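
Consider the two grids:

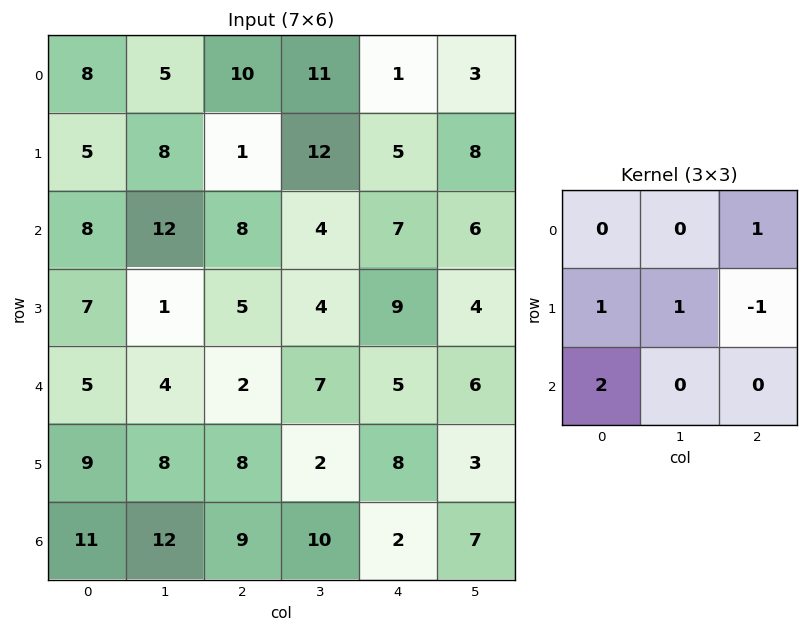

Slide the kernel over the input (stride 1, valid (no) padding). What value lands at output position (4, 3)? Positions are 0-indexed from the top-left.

The receptive field on the input at this output position is [7 5 6 / 2 8 3 / 10 2 7]. Elementwise product with the kernel and sum: 6·1 + 2·1 + 8·1 + 3·-1 + 10·2.

33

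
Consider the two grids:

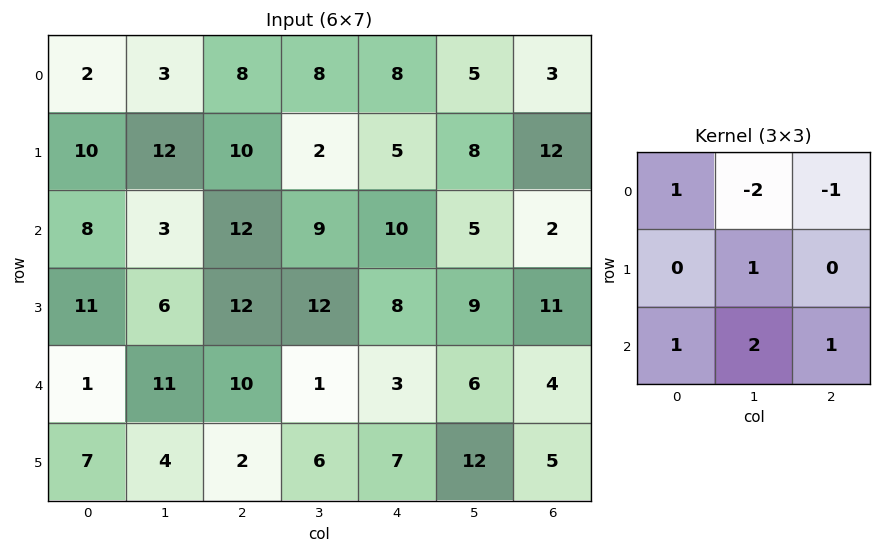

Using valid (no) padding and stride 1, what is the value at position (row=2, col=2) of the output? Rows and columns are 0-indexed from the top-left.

The receptive field on the input at this output position is [12 9 10 / 12 12 8 / 10 1 3]. Elementwise product with the kernel and sum: 12·1 + 9·-2 + 10·-1 + 12·1 + 10·1 + 1·2 + 3·1.

11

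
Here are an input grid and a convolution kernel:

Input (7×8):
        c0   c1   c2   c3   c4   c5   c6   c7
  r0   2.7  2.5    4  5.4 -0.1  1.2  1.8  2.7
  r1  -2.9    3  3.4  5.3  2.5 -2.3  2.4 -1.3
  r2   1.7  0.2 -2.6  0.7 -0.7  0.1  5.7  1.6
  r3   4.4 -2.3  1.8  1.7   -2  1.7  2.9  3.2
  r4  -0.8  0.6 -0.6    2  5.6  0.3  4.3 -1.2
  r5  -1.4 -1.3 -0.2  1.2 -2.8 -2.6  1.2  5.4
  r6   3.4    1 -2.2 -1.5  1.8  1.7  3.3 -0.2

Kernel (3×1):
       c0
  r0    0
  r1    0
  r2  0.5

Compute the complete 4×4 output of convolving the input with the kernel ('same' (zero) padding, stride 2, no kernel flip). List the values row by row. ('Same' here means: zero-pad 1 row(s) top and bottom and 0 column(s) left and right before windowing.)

-1.45 1.7 1.25 1.2
2.2 0.9 -1 1.45
-0.7 -0.1 -1.4 0.6
0 0 0 0

Output[0,0]: The receptive field on the zero-padded input at this output position is [0 / 2.7 / -2.9]. Elementwise product with the kernel and sum: -2.9·0.5.
Output[0,1]: The receptive field on the zero-padded input at this output position is [0 / 4 / 3.4]. Elementwise product with the kernel and sum: 3.4·0.5.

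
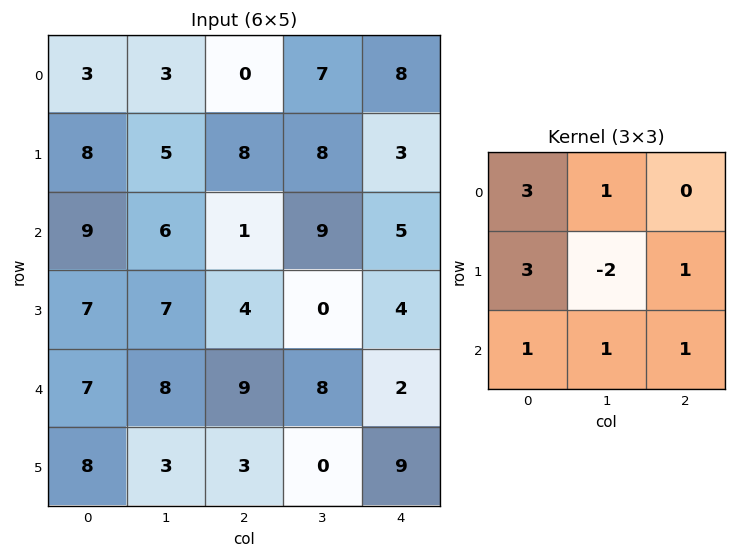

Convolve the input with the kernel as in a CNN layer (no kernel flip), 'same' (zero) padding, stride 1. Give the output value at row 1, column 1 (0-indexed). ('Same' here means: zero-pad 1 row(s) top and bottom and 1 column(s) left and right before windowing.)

50

The receptive field on the zero-padded input at this output position is [3 3 0 / 8 5 8 / 9 6 1]. Elementwise product with the kernel and sum: 3·3 + 3·1 + 8·3 + 5·-2 + 8·1 + 9·1 + 6·1 + 1·1.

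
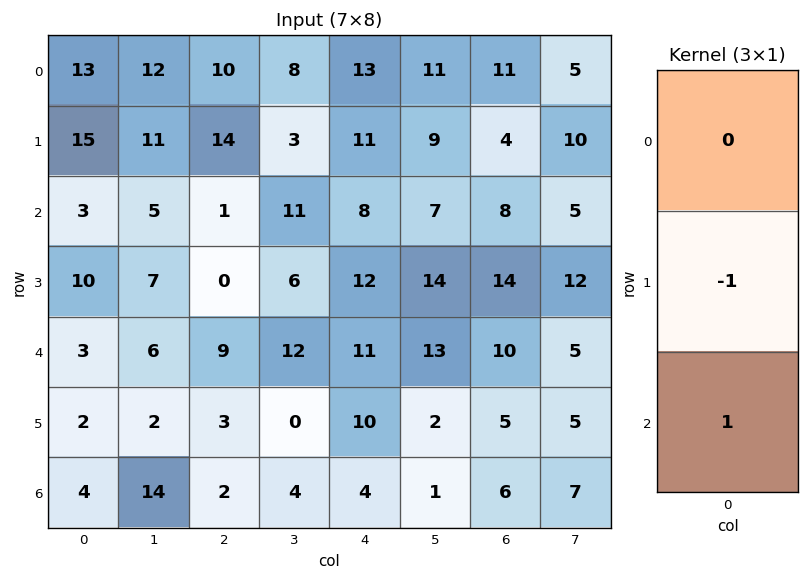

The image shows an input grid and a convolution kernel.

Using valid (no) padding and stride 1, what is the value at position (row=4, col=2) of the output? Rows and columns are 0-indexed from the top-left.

-1

The receptive field on the input at this output position is [9 / 3 / 2]. Elementwise product with the kernel and sum: 3·-1 + 2·1.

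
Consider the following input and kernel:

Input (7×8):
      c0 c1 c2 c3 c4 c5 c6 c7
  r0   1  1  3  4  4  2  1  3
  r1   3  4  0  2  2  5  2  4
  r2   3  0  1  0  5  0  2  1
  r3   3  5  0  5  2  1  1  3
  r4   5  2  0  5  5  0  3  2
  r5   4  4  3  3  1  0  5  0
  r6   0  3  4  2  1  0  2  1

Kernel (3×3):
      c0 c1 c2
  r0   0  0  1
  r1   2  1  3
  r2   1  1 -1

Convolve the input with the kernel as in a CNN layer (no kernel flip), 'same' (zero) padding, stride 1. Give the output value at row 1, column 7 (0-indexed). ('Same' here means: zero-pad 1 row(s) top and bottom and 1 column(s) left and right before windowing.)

11

The receptive field on the zero-padded input at this output position is [1 3 0 / 2 4 0 / 2 1 0]. Elementwise product with the kernel and sum: 0·1 + 2·2 + 4·1 + 0·3 + 2·1 + 1·1 + 0·-1.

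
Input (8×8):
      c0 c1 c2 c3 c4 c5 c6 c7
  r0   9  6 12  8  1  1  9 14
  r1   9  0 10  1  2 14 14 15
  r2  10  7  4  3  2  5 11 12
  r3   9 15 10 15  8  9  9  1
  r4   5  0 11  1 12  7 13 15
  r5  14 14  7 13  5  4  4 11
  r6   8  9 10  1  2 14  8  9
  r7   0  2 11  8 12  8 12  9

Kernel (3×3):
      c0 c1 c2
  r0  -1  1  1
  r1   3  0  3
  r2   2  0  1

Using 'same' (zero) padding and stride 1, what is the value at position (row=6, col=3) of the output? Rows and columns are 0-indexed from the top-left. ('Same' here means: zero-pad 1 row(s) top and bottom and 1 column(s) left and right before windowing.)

The receptive field on the zero-padded input at this output position is [7 13 5 / 10 1 2 / 11 8 12]. Elementwise product with the kernel and sum: 7·-1 + 13·1 + 5·1 + 10·3 + 2·3 + 11·2 + 12·1.

81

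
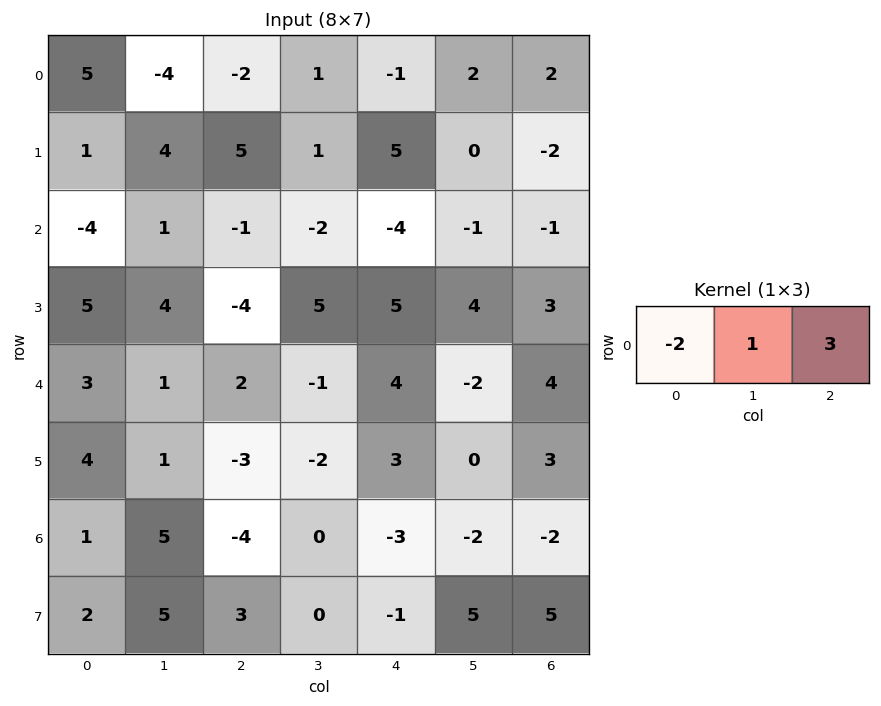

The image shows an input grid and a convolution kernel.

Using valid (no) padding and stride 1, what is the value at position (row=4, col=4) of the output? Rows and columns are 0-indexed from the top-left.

The receptive field on the input at this output position is [4 -2 4]. Elementwise product with the kernel and sum: 4·-2 + -2·1 + 4·3.

2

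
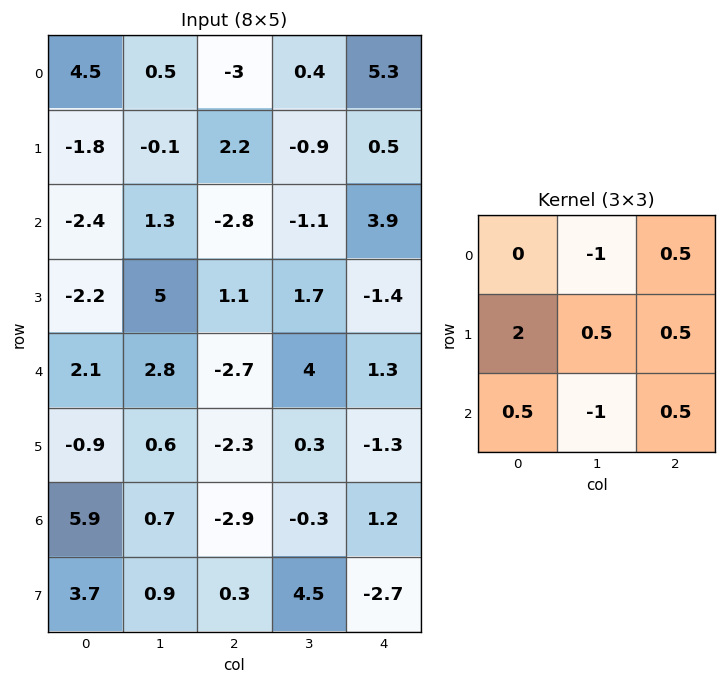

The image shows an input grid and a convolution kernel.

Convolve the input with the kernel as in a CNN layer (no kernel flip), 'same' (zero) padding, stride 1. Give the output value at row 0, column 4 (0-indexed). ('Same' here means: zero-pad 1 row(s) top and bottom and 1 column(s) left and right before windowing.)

2.5

The receptive field on the zero-padded input at this output position is [0 0 0 / 0.4 5.3 0 / -0.9 0.5 0]. Elementwise product with the kernel and sum: 0·-1 + 0·0.5 + 0.4·2 + 5.3·0.5 + 0·0.5 + -0.9·0.5 + 0.5·-1 + 0·0.5.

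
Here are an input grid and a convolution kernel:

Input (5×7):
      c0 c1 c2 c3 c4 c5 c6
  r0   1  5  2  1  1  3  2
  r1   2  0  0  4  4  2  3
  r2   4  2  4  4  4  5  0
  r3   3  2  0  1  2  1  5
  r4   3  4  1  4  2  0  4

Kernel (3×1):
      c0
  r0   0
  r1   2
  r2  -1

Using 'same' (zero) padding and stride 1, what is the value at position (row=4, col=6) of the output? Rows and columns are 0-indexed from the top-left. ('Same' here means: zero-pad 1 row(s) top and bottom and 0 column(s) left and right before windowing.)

8

The receptive field on the zero-padded input at this output position is [5 / 4 / 0]. Elementwise product with the kernel and sum: 4·2 + 0·-1.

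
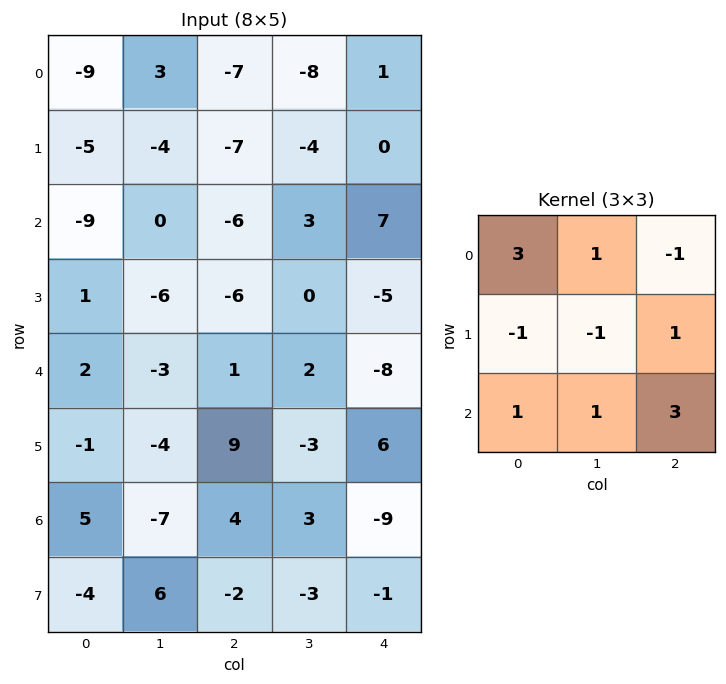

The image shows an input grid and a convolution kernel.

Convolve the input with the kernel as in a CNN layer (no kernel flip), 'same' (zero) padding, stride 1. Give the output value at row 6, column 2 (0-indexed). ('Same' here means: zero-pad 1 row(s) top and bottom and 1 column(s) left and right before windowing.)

1

The receptive field on the zero-padded input at this output position is [-4 9 -3 / -7 4 3 / 6 -2 -3]. Elementwise product with the kernel and sum: -4·3 + 9·1 + -3·-1 + -7·-1 + 4·-1 + 3·1 + 6·1 + -2·1 + -3·3.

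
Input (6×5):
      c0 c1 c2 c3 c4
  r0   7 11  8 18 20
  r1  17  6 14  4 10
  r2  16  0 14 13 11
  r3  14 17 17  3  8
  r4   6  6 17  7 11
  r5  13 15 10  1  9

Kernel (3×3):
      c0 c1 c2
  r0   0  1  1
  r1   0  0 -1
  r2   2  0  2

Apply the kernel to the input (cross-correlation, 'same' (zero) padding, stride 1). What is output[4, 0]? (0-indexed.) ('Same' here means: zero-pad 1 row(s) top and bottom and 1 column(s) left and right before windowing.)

55

The receptive field on the zero-padded input at this output position is [0 14 17 / 0 6 6 / 0 13 15]. Elementwise product with the kernel and sum: 14·1 + 17·1 + 6·-1 + 0·2 + 15·2.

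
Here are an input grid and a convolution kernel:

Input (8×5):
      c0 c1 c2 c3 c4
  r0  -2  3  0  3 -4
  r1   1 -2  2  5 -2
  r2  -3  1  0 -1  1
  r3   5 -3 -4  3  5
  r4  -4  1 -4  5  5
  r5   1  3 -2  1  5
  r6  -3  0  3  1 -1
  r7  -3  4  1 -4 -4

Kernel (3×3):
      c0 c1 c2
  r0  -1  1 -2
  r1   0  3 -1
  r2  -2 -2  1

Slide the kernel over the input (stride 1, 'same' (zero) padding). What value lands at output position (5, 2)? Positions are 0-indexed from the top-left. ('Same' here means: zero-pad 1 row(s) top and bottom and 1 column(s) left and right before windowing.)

-27

The receptive field on the zero-padded input at this output position is [1 -4 5 / 3 -2 1 / 0 3 1]. Elementwise product with the kernel and sum: 1·-1 + -4·1 + 5·-2 + -2·3 + 1·-1 + 0·-2 + 3·-2 + 1·1.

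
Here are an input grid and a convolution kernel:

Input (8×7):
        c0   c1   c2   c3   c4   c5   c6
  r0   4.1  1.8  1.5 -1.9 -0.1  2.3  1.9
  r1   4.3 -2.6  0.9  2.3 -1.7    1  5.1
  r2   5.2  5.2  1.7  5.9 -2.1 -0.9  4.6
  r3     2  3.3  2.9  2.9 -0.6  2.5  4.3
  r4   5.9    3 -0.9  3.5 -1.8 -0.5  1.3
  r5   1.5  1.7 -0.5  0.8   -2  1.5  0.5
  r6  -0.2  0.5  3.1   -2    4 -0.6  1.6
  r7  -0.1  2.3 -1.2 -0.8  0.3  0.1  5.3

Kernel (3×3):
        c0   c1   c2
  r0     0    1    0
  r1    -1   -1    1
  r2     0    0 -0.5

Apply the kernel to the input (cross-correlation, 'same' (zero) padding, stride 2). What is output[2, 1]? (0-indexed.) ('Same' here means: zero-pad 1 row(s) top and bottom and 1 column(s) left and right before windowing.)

3.9

The receptive field on the zero-padded input at this output position is [3.3 2.9 2.9 / 3 -0.9 3.5 / 1.7 -0.5 0.8]. Elementwise product with the kernel and sum: 2.9·1 + 3·-1 + -0.9·-1 + 3.5·1 + 0.8·-0.5.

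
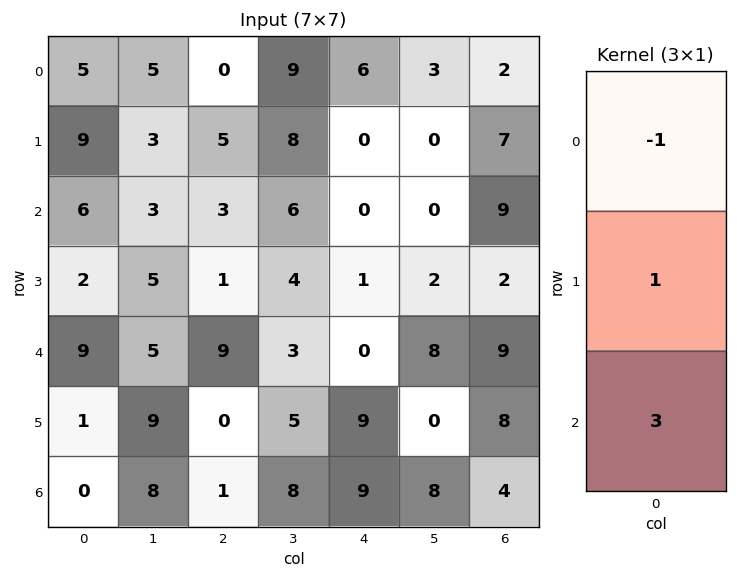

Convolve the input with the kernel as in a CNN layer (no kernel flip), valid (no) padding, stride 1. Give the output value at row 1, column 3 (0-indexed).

The receptive field on the input at this output position is [8 / 6 / 4]. Elementwise product with the kernel and sum: 8·-1 + 6·1 + 4·3.

10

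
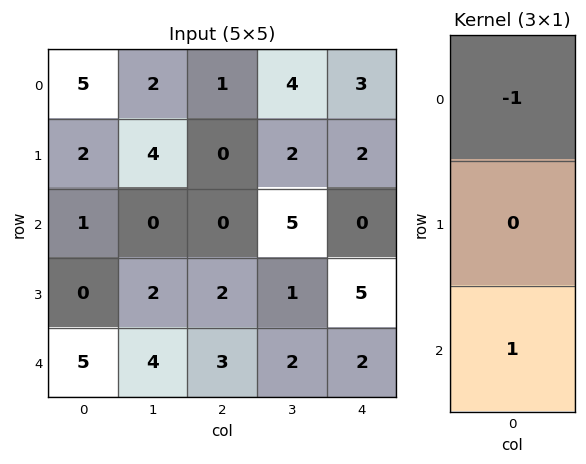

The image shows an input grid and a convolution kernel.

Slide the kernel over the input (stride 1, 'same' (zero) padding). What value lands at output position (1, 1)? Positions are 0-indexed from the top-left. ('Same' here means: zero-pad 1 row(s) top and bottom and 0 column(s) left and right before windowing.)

-2

The receptive field on the zero-padded input at this output position is [2 / 4 / 0]. Elementwise product with the kernel and sum: 2·-1 + 0·1.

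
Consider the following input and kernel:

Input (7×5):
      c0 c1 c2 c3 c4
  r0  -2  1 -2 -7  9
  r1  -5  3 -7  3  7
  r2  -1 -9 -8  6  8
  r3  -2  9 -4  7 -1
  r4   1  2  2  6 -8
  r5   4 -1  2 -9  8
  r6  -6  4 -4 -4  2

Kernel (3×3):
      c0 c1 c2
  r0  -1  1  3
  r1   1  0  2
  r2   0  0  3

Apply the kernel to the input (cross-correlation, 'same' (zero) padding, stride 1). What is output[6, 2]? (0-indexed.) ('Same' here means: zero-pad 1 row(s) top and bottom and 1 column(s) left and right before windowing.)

The receptive field on the zero-padded input at this output position is [-1 2 -9 / 4 -4 -4 / 0 0 0]. Elementwise product with the kernel and sum: -1·-1 + 2·1 + -9·3 + 4·1 + -4·2 + 0·3.

-28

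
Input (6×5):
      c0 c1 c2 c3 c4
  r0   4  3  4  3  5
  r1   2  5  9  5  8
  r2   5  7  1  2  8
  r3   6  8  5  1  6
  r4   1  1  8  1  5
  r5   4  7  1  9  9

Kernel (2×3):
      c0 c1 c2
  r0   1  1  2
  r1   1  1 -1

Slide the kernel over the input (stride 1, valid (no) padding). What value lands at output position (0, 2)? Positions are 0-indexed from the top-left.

23

The receptive field on the input at this output position is [4 3 5 / 9 5 8]. Elementwise product with the kernel and sum: 4·1 + 3·1 + 5·2 + 9·1 + 5·1 + 8·-1.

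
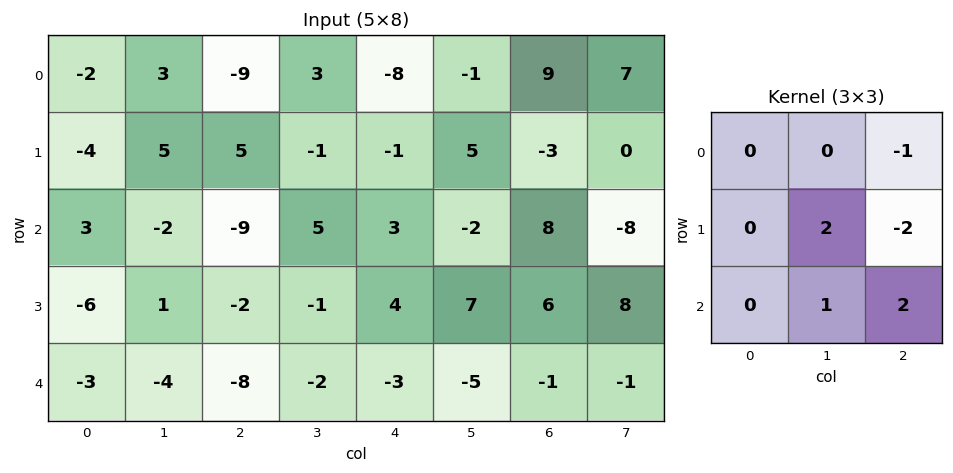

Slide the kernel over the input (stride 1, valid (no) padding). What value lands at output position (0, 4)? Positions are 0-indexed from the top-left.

21

The receptive field on the input at this output position is [-8 -1 9 / -1 5 -3 / 3 -2 8]. Elementwise product with the kernel and sum: 9·-1 + 5·2 + -3·-2 + -2·1 + 8·2.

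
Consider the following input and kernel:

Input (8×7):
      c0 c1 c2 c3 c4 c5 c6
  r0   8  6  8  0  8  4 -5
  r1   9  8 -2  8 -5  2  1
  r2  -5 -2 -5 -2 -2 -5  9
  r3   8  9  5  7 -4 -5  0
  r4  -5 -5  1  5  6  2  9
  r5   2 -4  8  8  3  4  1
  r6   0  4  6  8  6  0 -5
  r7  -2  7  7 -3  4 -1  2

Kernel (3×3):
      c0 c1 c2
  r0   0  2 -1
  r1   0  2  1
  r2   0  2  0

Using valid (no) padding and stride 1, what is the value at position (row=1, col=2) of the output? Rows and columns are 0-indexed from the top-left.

The receptive field on the input at this output position is [-2 8 -5 / -5 -2 -2 / 5 7 -4]. Elementwise product with the kernel and sum: 8·2 + -5·-1 + -2·2 + -2·1 + 7·2.

29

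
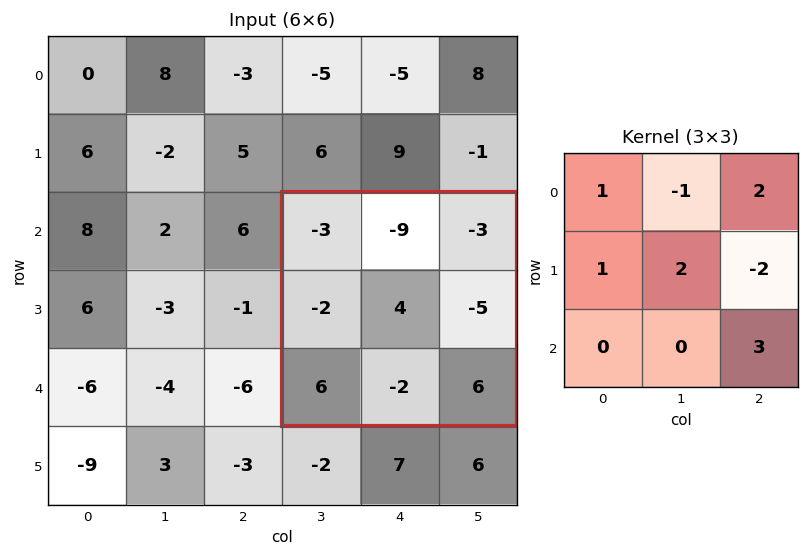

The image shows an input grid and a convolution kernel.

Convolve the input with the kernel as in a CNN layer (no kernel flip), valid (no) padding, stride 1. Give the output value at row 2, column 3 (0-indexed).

34

The receptive field on the input at this output position is [-3 -9 -3 / -2 4 -5 / 6 -2 6]. Elementwise product with the kernel and sum: -3·1 + -9·-1 + -3·2 + -2·1 + 4·2 + -5·-2 + 6·3.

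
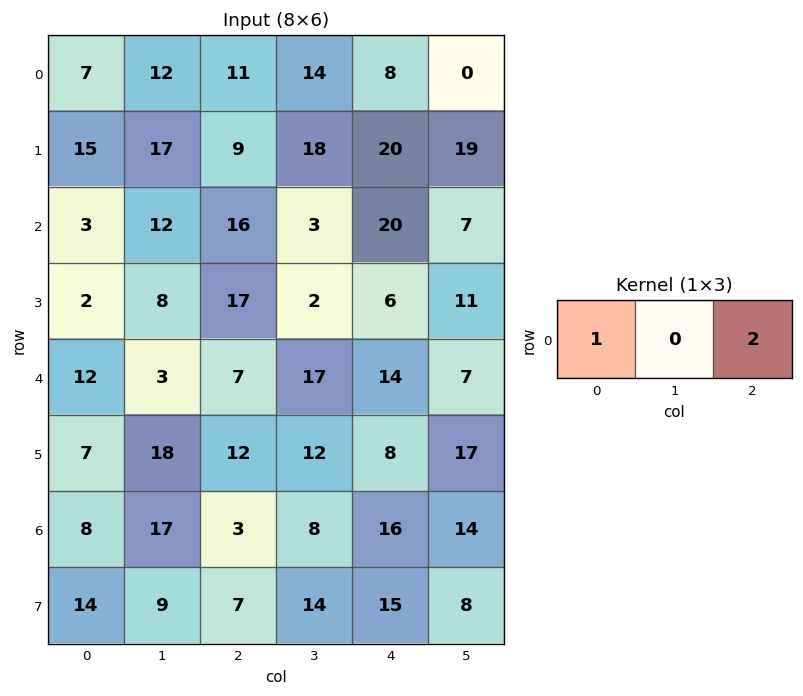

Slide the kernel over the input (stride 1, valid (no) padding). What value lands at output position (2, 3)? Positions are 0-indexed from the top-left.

The receptive field on the input at this output position is [3 20 7]. Elementwise product with the kernel and sum: 3·1 + 7·2.

17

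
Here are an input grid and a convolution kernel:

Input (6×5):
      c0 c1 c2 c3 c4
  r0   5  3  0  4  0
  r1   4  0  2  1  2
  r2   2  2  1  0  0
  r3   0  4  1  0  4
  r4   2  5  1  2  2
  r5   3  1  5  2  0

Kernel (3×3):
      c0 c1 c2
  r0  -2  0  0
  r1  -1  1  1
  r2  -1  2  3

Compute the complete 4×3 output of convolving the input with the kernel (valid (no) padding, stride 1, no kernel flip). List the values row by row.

Output[0,0]: The receptive field on the input at this output position is [5 3 0 / 4 0 2 / 2 2 1]. Elementwise product with the kernel and sum: 5·-2 + 4·-1 + 0·1 + 2·1 + 2·-1 + 2·2 + 1·3.
Output[0,1]: The receptive field on the input at this output position is [3 0 4 / 0 2 1 / 2 1 0]. Elementwise product with the kernel and sum: 3·-2 + 0·-1 + 2·1 + 1·1 + 2·-1 + 1·2 + 0·3.

-7 -3 0
4 -3 6
12 -4 10
18 5 0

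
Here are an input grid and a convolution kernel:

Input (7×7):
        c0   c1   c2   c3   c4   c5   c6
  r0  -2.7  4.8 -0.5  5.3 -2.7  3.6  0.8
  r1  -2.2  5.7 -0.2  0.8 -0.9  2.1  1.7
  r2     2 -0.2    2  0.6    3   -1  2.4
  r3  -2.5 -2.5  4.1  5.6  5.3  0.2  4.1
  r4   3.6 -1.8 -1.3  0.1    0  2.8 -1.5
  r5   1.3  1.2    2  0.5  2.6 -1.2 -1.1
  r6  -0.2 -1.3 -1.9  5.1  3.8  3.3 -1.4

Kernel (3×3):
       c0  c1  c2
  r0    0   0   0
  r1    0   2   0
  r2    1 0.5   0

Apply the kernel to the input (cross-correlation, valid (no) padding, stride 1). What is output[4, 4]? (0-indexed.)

The receptive field on the input at this output position is [0 2.8 -1.5 / 2.6 -1.2 -1.1 / 3.8 3.3 -1.4]. Elementwise product with the kernel and sum: -1.2·2 + 3.8·1 + 3.3·0.5.

3.05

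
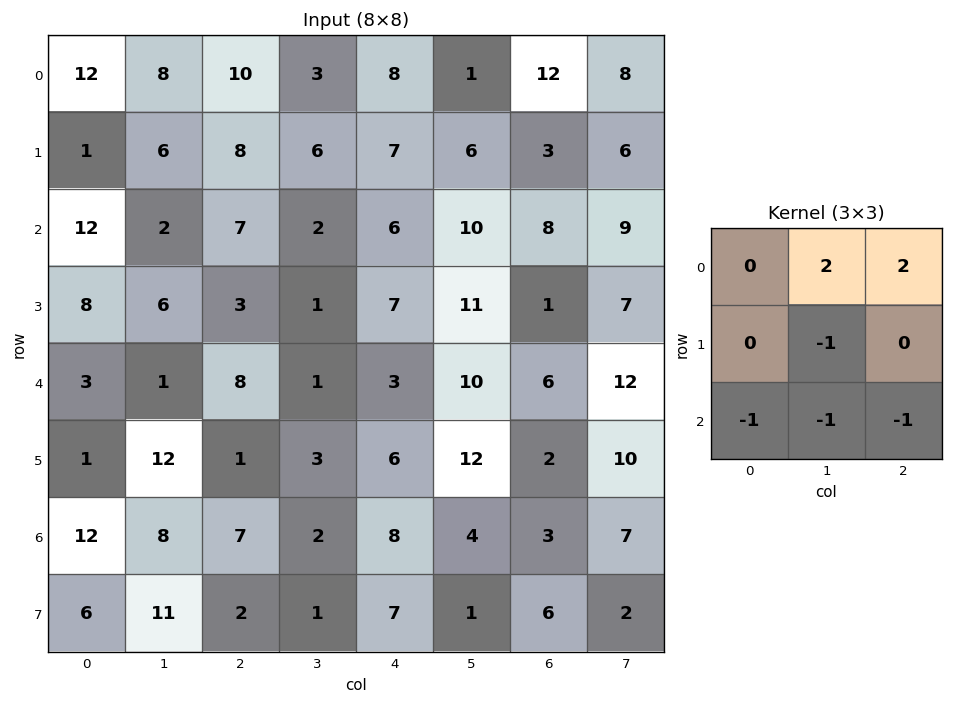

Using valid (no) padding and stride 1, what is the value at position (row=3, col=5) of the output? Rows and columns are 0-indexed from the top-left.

The receptive field on the input at this output position is [11 1 7 / 10 6 12 / 12 2 10]. Elementwise product with the kernel and sum: 1·2 + 7·2 + 6·-1 + 12·-1 + 2·-1 + 10·-1.

-14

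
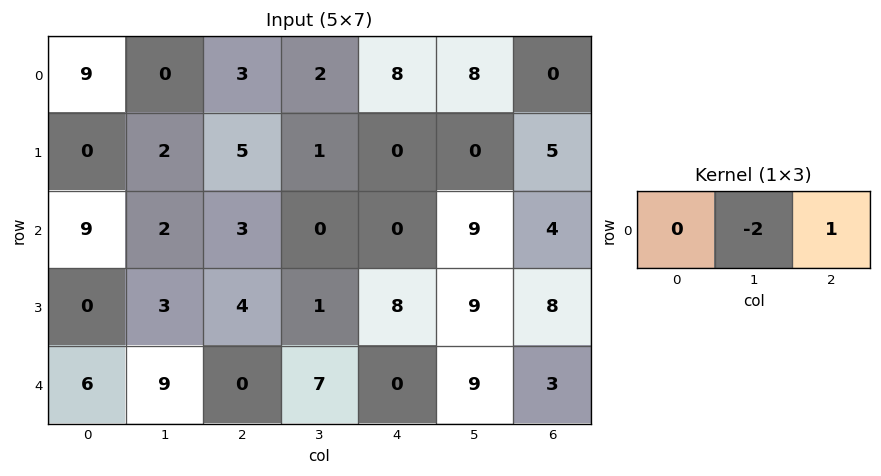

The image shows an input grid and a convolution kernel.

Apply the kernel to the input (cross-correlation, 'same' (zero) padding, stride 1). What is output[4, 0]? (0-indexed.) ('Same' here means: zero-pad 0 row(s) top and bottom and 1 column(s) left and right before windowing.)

The receptive field on the zero-padded input at this output position is [0 6 9]. Elementwise product with the kernel and sum: 6·-2 + 9·1.

-3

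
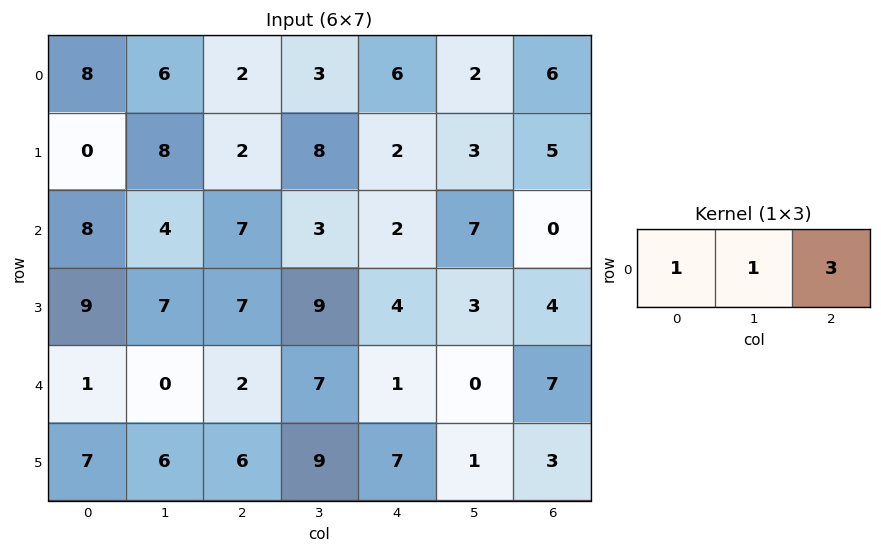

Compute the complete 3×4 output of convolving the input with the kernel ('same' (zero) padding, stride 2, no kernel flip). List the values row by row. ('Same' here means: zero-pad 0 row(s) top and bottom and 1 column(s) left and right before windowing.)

Output[0,0]: The receptive field on the zero-padded input at this output position is [0 8 6]. Elementwise product with the kernel and sum: 0·1 + 8·1 + 6·3.
Output[0,1]: The receptive field on the zero-padded input at this output position is [6 2 3]. Elementwise product with the kernel and sum: 6·1 + 2·1 + 3·3.

26 17 15 8
20 20 26 7
1 23 8 7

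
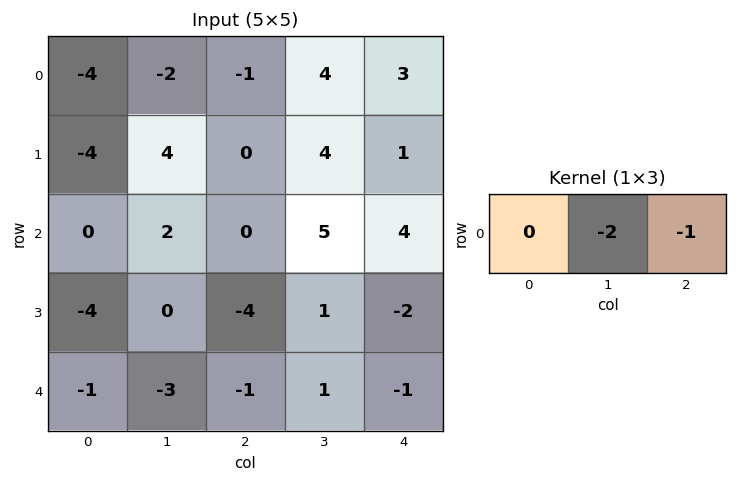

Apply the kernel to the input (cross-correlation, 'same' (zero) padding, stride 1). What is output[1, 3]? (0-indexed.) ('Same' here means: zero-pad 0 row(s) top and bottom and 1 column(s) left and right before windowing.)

The receptive field on the zero-padded input at this output position is [0 4 1]. Elementwise product with the kernel and sum: 4·-2 + 1·-1.

-9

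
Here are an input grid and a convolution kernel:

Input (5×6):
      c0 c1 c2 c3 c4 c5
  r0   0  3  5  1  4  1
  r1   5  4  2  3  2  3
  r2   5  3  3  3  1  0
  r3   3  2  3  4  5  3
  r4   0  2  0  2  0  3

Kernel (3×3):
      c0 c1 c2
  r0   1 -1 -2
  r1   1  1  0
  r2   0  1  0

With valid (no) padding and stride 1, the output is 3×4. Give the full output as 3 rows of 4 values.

Output[0,0]: The receptive field on the input at this output position is [0 3 5 / 5 4 2 / 5 3 3]. Elementwise product with the kernel and sum: 0·1 + 3·-1 + 5·-2 + 5·1 + 4·1 + 3·1.

-1 5 4 1
7 5 5 4
3 -1 7 11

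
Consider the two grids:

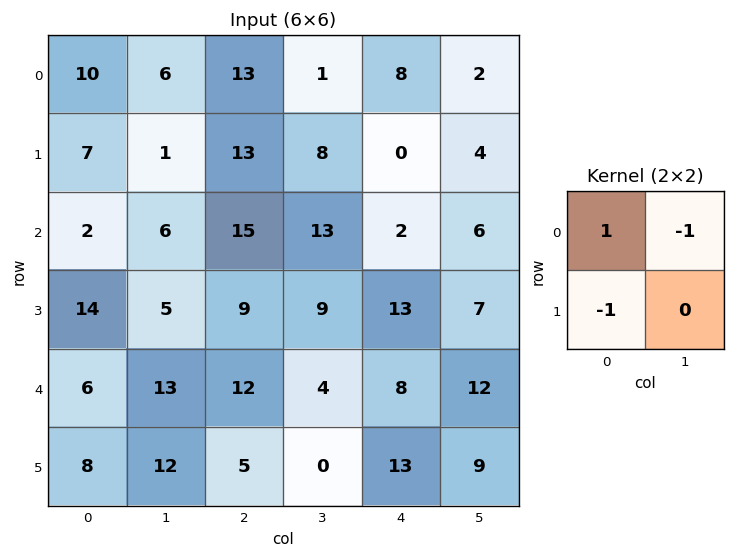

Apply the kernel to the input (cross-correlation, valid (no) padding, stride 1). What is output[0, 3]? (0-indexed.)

The receptive field on the input at this output position is [1 8 / 8 0]. Elementwise product with the kernel and sum: 1·1 + 8·-1 + 8·-1.

-15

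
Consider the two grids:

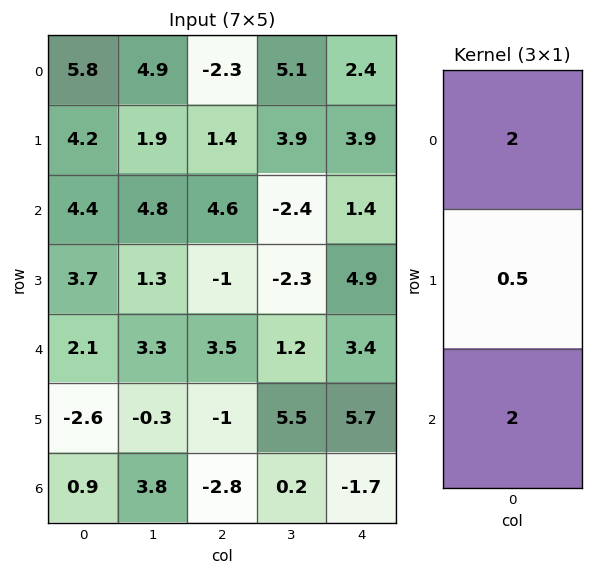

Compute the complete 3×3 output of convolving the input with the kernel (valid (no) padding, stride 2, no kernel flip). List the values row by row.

Output[0,0]: The receptive field on the input at this output position is [5.8 / 4.2 / 4.4]. Elementwise product with the kernel and sum: 5.8·2 + 4.2·0.5 + 4.4·2.

22.5 5.3 9.55
14.85 15.7 12.05
4.7 0.9 6.25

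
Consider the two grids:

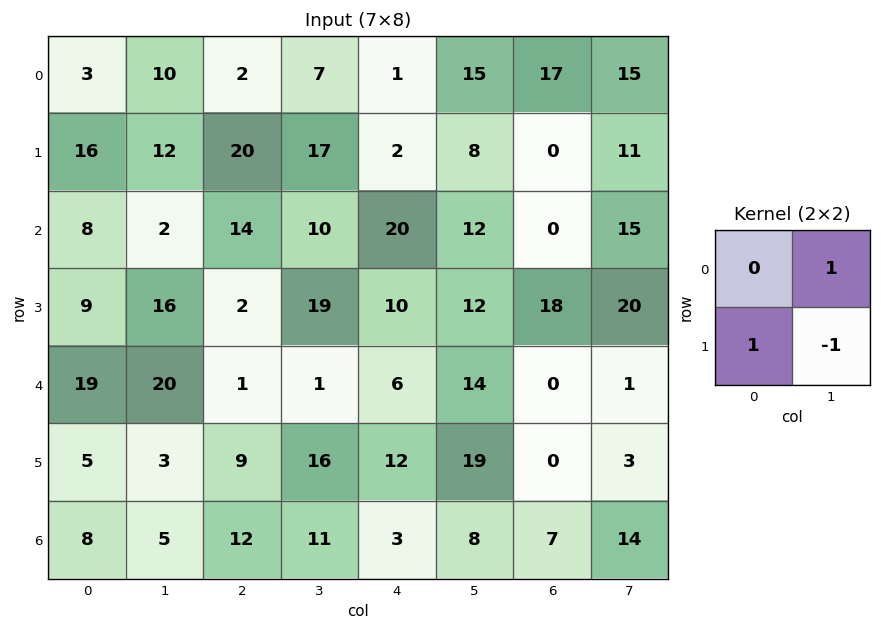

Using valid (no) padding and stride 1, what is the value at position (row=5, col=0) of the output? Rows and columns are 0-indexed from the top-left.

6

The receptive field on the input at this output position is [5 3 / 8 5]. Elementwise product with the kernel and sum: 3·1 + 8·1 + 5·-1.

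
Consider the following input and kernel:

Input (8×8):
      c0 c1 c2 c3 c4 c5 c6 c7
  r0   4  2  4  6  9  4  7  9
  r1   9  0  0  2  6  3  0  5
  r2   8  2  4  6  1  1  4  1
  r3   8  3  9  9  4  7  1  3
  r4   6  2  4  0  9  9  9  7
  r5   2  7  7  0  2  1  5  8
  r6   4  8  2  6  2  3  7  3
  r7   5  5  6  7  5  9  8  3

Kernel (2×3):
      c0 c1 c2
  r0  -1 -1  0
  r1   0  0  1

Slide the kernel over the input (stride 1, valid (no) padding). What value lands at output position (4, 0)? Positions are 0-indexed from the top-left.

-1

The receptive field on the input at this output position is [6 2 4 / 2 7 7]. Elementwise product with the kernel and sum: 6·-1 + 2·-1 + 7·1.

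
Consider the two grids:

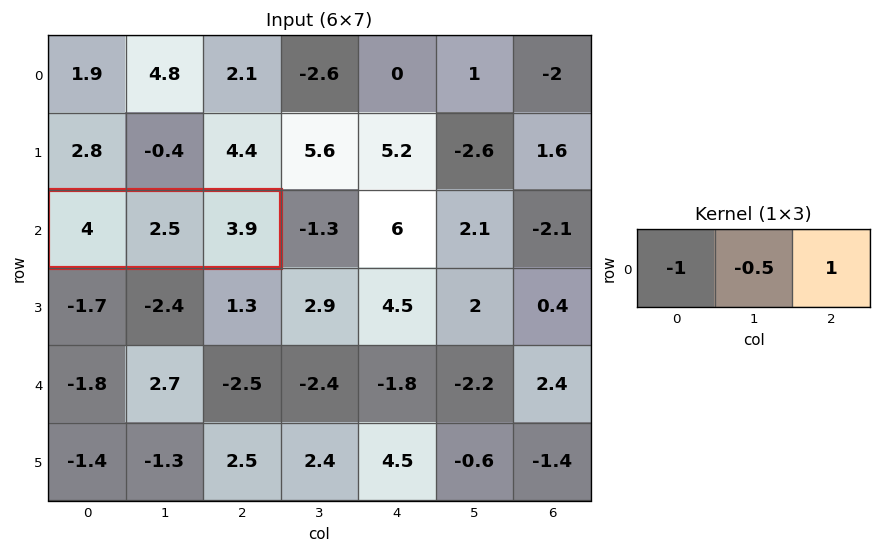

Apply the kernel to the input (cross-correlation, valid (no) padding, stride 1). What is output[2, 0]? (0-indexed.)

-1.35

The receptive field on the input at this output position is [4 2.5 3.9]. Elementwise product with the kernel and sum: 4·-1 + 2.5·-0.5 + 3.9·1.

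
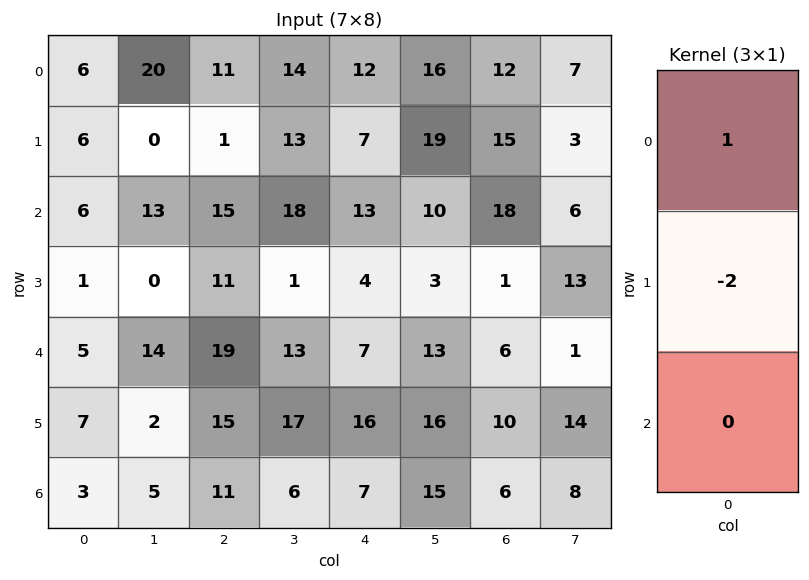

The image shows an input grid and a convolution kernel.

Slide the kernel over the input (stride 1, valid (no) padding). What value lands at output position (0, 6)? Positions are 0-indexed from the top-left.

-18

The receptive field on the input at this output position is [12 / 15 / 18]. Elementwise product with the kernel and sum: 12·1 + 15·-2.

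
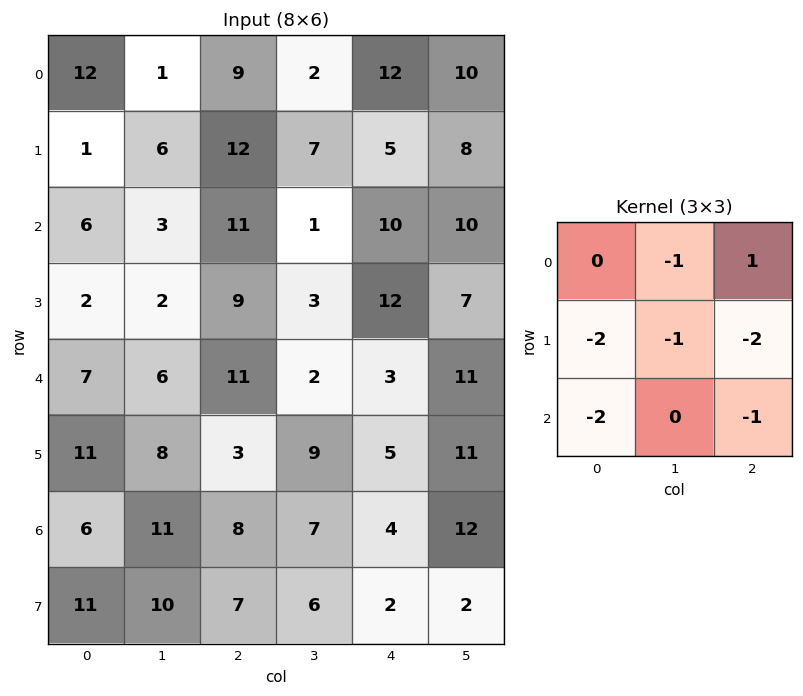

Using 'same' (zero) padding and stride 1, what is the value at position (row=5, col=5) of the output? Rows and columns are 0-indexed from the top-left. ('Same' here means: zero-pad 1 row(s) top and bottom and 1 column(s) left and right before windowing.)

-40

The receptive field on the zero-padded input at this output position is [3 11 0 / 5 11 0 / 4 12 0]. Elementwise product with the kernel and sum: 11·-1 + 0·1 + 5·-2 + 11·-1 + 0·-2 + 4·-2 + 0·-1.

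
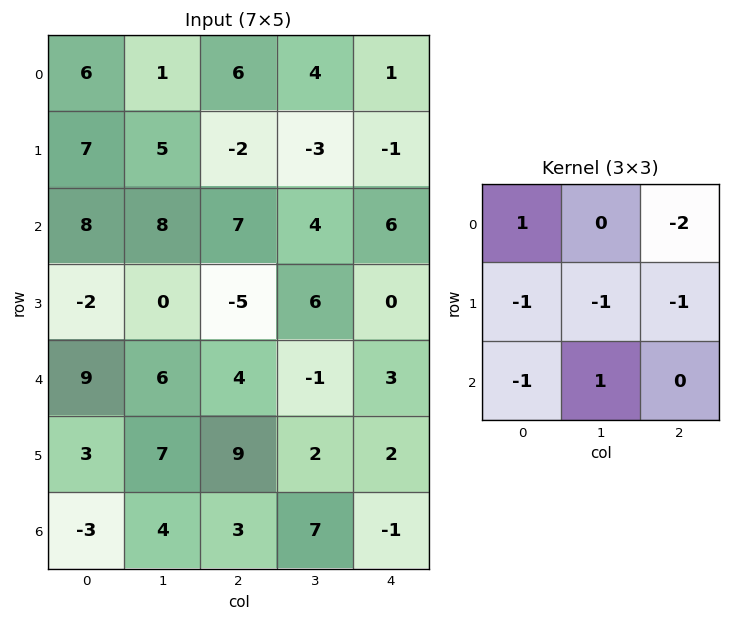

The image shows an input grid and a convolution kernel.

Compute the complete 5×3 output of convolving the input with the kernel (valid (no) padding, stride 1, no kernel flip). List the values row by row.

Output[0,0]: The receptive field on the input at this output position is [6 1 6 / 7 5 -2 / 8 8 7]. Elementwise product with the kernel and sum: 6·1 + 6·-2 + 7·-1 + 5·-1 + -2·-1 + 8·-1 + 8·1.
Output[0,1]: The receptive field on the input at this output position is [1 6 4 / 5 -2 -3 / 8 7 4]. Elementwise product with the kernel and sum: 1·1 + 4·-2 + 5·-1 + -2·-1 + -3·-1 + 8·-1 + 7·1.

-16 -8 7
-10 -13 -6
-2 -3 -11
-7 -19 -18
-11 -11 -11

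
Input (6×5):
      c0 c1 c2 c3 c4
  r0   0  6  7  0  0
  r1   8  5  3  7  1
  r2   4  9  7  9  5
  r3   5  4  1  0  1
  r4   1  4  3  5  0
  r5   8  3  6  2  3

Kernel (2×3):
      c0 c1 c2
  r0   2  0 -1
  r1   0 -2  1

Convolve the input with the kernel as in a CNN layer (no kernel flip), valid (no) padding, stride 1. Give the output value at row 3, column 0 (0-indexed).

4

The receptive field on the input at this output position is [5 4 1 / 1 4 3]. Elementwise product with the kernel and sum: 5·2 + 1·-1 + 4·-2 + 3·1.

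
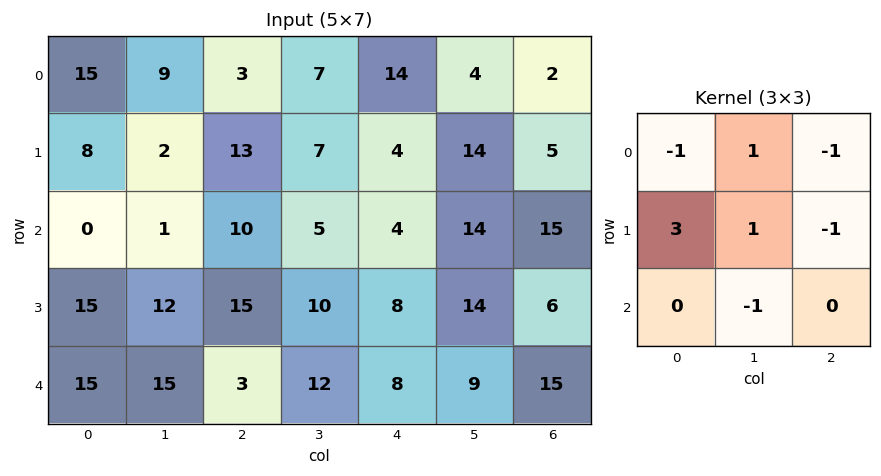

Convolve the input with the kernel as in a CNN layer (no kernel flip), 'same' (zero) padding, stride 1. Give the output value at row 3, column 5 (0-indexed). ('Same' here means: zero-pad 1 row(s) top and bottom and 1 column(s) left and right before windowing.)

The receptive field on the zero-padded input at this output position is [4 14 15 / 8 14 6 / 8 9 15]. Elementwise product with the kernel and sum: 4·-1 + 14·1 + 15·-1 + 8·3 + 14·1 + 6·-1 + 9·-1.

18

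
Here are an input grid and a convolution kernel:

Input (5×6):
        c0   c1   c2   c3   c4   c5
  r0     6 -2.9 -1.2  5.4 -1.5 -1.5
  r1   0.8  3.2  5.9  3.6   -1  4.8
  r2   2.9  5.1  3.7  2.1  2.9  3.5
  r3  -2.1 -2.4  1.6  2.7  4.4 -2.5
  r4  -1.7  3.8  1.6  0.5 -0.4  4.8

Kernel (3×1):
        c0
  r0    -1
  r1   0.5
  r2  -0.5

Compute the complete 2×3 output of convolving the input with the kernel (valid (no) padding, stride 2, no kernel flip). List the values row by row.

-7.05 2.3 -0.45
-3.1 -3.7 -0.5

Output[0,0]: The receptive field on the input at this output position is [6 / 0.8 / 2.9]. Elementwise product with the kernel and sum: 6·-1 + 0.8·0.5 + 2.9·-0.5.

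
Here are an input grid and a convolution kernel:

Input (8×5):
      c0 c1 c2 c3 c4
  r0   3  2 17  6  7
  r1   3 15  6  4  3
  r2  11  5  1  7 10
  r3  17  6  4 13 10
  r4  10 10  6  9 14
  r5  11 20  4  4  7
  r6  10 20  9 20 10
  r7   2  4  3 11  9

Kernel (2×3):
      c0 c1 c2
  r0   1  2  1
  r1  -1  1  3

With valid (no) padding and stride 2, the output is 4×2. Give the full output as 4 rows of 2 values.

Output[0,0]: The receptive field on the input at this output position is [3 2 17 / 3 15 6]. Elementwise product with the kernel and sum: 3·1 + 2·2 + 17·1 + 3·-1 + 15·1 + 6·3.
Output[0,1]: The receptive field on the input at this output position is [17 6 7 / 6 4 3]. Elementwise product with the kernel and sum: 17·1 + 6·2 + 7·1 + 6·-1 + 4·1 + 3·3.

54 43
23 64
57 59
70 94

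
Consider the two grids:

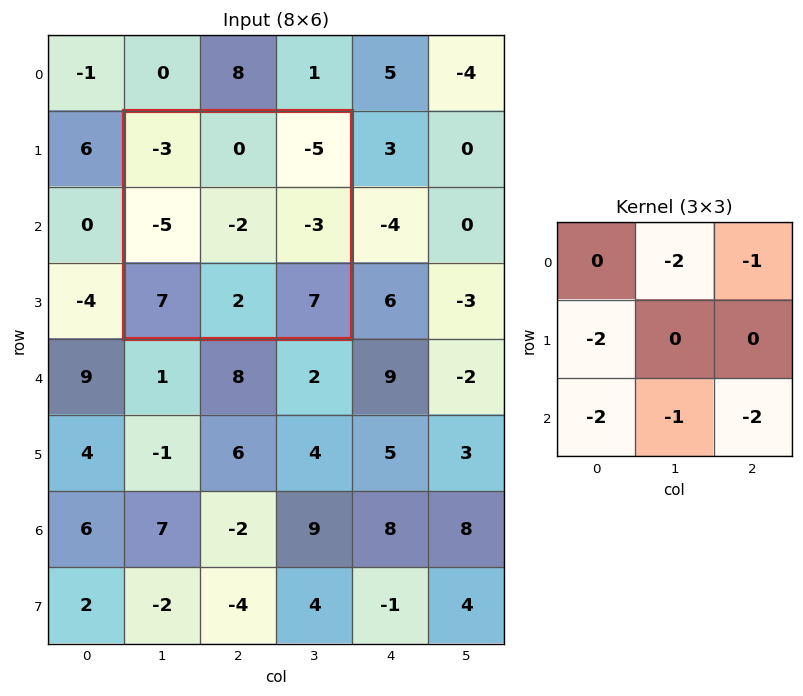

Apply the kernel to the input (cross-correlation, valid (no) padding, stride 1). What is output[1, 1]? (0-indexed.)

-15

The receptive field on the input at this output position is [-3 0 -5 / -5 -2 -3 / 7 2 7]. Elementwise product with the kernel and sum: 0·-2 + -5·-1 + -5·-2 + 7·-2 + 2·-1 + 7·-2.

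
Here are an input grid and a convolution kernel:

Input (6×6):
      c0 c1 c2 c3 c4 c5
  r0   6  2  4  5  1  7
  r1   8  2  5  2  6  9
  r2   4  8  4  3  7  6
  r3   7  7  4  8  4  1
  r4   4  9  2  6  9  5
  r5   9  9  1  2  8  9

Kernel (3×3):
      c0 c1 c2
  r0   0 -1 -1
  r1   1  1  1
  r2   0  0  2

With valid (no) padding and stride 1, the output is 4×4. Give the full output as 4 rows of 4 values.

17 6 21 21
17 24 14 3
10 24 24 10
6 9 21 33

Output[0,0]: The receptive field on the input at this output position is [6 2 4 / 8 2 5 / 4 8 4]. Elementwise product with the kernel and sum: 2·-1 + 4·-1 + 8·1 + 2·1 + 5·1 + 4·2.
Output[0,1]: The receptive field on the input at this output position is [2 4 5 / 2 5 2 / 8 4 3]. Elementwise product with the kernel and sum: 4·-1 + 5·-1 + 2·1 + 5·1 + 2·1 + 3·2.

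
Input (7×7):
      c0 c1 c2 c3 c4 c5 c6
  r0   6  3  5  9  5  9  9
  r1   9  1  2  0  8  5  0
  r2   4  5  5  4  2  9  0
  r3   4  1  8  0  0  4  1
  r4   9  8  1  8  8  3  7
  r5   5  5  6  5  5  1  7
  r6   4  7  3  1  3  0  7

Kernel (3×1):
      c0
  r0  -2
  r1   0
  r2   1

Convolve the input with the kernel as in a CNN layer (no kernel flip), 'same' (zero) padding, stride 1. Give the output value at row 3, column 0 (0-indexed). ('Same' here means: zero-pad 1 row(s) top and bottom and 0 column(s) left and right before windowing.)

1

The receptive field on the zero-padded input at this output position is [4 / 4 / 9]. Elementwise product with the kernel and sum: 4·-2 + 9·1.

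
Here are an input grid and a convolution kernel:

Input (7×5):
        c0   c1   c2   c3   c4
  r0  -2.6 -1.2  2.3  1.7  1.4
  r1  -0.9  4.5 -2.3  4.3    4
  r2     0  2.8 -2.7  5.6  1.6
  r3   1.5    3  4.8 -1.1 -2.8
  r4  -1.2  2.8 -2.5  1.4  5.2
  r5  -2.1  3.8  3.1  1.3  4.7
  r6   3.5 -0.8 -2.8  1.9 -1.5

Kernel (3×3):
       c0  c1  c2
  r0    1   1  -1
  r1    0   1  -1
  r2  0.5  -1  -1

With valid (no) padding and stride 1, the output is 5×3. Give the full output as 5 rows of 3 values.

0.6 -8.7 -5.65
4.35 -12.6 8.3
2.8 2.9 -4.85
-2.95 2.5 -1.75
10.15 1.2 -11.5

Output[0,0]: The receptive field on the input at this output position is [-2.6 -1.2 2.3 / -0.9 4.5 -2.3 / 0 2.8 -2.7]. Elementwise product with the kernel and sum: -2.6·1 + -1.2·1 + 2.3·-1 + 4.5·1 + -2.3·-1 + 0·0.5 + 2.8·-1 + -2.7·-1.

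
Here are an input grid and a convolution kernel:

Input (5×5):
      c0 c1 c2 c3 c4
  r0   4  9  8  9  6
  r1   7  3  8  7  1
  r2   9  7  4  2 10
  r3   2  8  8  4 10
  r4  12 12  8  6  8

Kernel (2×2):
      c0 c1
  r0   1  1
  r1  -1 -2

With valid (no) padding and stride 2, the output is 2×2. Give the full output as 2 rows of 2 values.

0 -5
-2 -10

Output[0,0]: The receptive field on the input at this output position is [4 9 / 7 3]. Elementwise product with the kernel and sum: 4·1 + 9·1 + 7·-1 + 3·-2.
Output[0,1]: The receptive field on the input at this output position is [8 9 / 8 7]. Elementwise product with the kernel and sum: 8·1 + 9·1 + 8·-1 + 7·-2.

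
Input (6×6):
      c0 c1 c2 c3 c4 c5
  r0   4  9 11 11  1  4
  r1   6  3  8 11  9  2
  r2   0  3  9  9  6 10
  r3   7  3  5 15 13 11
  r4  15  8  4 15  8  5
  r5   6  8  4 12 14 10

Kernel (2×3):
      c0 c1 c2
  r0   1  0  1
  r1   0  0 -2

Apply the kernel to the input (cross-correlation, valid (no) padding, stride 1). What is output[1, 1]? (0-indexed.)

The receptive field on the input at this output position is [3 8 11 / 3 9 9]. Elementwise product with the kernel and sum: 3·1 + 11·1 + 9·-2.

-4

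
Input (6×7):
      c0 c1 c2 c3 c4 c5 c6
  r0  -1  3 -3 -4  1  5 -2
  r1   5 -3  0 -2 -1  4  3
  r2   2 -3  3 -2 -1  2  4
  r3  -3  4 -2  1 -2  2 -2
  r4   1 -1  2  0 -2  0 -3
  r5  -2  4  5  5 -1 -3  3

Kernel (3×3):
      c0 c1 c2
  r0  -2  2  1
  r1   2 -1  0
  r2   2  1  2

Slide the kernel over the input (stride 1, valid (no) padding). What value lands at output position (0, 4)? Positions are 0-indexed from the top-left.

The receptive field on the input at this output position is [1 5 -2 / -1 4 3 / -1 2 4]. Elementwise product with the kernel and sum: 1·-2 + 5·2 + -2·1 + -1·2 + 4·-1 + -1·2 + 2·1 + 4·2.

8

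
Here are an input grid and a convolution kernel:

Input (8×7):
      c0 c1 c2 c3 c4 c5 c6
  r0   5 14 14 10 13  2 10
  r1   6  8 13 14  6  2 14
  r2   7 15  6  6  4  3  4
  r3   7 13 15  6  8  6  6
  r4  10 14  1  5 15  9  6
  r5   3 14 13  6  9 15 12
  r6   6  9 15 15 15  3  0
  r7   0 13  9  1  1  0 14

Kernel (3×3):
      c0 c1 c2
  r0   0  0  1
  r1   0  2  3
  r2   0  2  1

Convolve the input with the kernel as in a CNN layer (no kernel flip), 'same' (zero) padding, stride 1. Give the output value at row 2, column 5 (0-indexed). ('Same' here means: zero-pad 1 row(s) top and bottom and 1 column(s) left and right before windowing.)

50

The receptive field on the zero-padded input at this output position is [6 2 14 / 4 3 4 / 8 6 6]. Elementwise product with the kernel and sum: 14·1 + 3·2 + 4·3 + 6·2 + 6·1.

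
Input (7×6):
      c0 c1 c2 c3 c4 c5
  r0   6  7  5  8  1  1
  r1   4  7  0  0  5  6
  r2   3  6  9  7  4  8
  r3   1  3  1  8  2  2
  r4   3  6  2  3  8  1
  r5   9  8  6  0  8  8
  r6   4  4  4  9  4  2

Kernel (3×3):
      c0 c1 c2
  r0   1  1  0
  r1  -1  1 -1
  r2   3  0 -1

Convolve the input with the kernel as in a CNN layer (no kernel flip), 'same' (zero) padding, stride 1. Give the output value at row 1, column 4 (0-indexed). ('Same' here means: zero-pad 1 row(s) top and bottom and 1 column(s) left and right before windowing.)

The receptive field on the zero-padded input at this output position is [8 1 1 / 0 5 6 / 7 4 8]. Elementwise product with the kernel and sum: 8·1 + 1·1 + 0·-1 + 5·1 + 6·-1 + 7·3 + 8·-1.

21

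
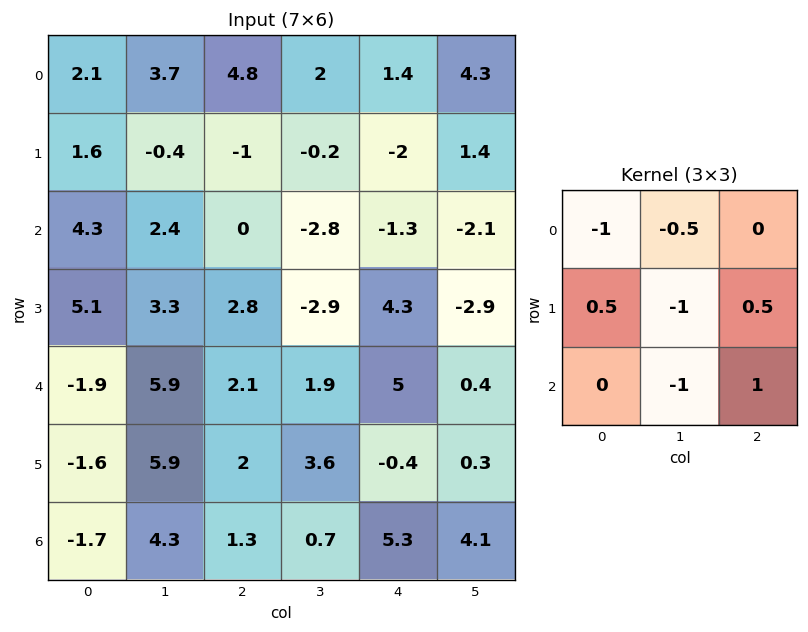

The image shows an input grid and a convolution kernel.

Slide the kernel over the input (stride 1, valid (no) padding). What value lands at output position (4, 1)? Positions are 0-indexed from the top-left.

-4.8

The receptive field on the input at this output position is [5.9 2.1 1.9 / 5.9 2 3.6 / 4.3 1.3 0.7]. Elementwise product with the kernel and sum: 5.9·-1 + 2.1·-0.5 + 5.9·0.5 + 2·-1 + 3.6·0.5 + 1.3·-1 + 0.7·1.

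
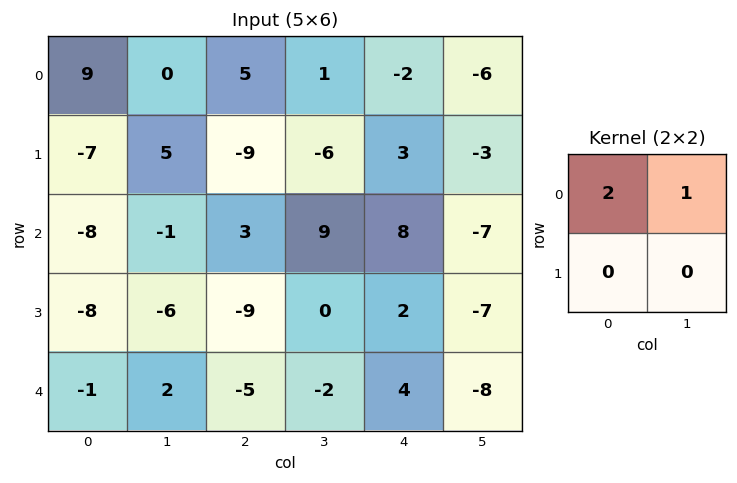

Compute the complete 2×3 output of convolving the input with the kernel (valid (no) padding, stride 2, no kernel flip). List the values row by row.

18 11 -10
-17 15 9

Output[0,0]: The receptive field on the input at this output position is [9 0 / -7 5]. Elementwise product with the kernel and sum: 9·2 + 0·1.
Output[0,1]: The receptive field on the input at this output position is [5 1 / -9 -6]. Elementwise product with the kernel and sum: 5·2 + 1·1.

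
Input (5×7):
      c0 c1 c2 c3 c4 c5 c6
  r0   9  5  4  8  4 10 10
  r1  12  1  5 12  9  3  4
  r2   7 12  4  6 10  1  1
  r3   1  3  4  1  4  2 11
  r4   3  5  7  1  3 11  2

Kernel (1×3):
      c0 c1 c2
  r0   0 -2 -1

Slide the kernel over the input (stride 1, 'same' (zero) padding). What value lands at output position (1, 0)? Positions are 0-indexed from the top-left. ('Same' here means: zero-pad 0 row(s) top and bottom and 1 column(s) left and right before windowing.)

The receptive field on the zero-padded input at this output position is [0 12 1]. Elementwise product with the kernel and sum: 12·-2 + 1·-1.

-25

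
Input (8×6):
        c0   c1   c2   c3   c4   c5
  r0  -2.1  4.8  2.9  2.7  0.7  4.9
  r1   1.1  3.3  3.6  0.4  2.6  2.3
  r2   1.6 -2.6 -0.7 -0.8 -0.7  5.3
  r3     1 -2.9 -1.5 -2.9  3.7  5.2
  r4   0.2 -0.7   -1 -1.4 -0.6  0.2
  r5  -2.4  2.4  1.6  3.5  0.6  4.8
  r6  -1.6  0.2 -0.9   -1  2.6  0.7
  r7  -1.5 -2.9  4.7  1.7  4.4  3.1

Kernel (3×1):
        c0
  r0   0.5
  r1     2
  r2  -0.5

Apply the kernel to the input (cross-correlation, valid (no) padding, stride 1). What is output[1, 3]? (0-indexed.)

The receptive field on the input at this output position is [0.4 / -0.8 / -2.9]. Elementwise product with the kernel and sum: 0.4·0.5 + -0.8·2 + -2.9·-0.5.

0.05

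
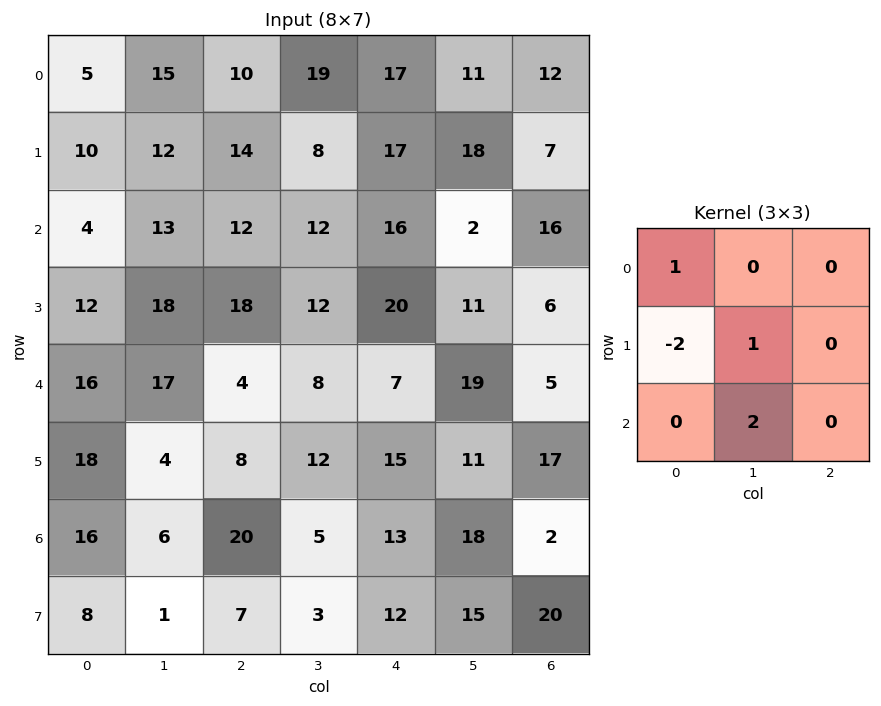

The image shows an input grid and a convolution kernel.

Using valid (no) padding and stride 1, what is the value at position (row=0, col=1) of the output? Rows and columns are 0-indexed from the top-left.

The receptive field on the input at this output position is [15 10 19 / 12 14 8 / 13 12 12]. Elementwise product with the kernel and sum: 15·1 + 12·-2 + 14·1 + 12·2.

29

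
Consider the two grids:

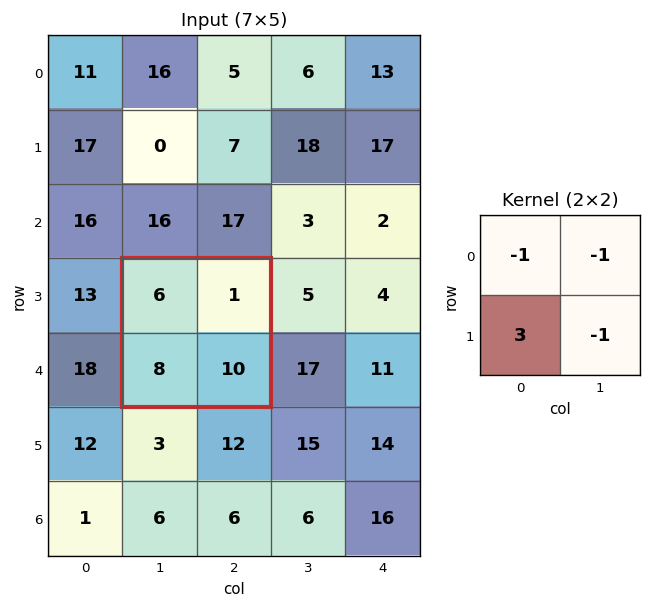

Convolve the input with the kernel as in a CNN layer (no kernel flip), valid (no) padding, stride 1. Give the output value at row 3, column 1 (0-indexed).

The receptive field on the input at this output position is [6 1 / 8 10]. Elementwise product with the kernel and sum: 6·-1 + 1·-1 + 8·3 + 10·-1.

7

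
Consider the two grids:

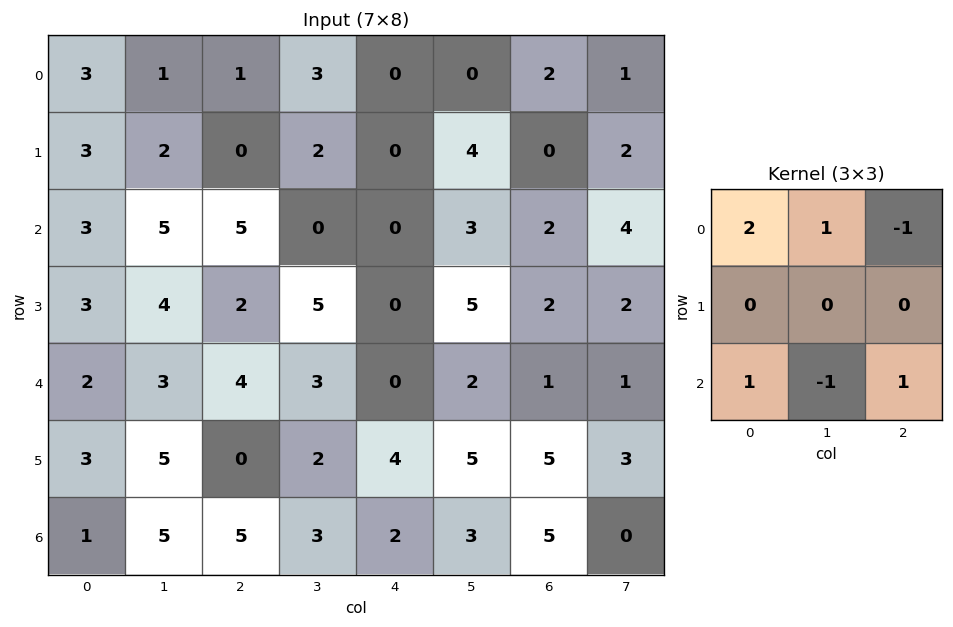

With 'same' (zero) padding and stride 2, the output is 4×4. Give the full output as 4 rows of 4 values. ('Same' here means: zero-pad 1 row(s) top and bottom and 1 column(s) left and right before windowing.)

Output[0,0]: The receptive field on the zero-padded input at this output position is [0 0 0 / 0 3 1 / 0 3 2]. Elementwise product with the kernel and sum: 0·2 + 0·1 + 0·-1 + 0·1 + 3·-1 + 2·1.

-1 4 6 6
2 9 10 11
1 12 8 13
-2 8 3 12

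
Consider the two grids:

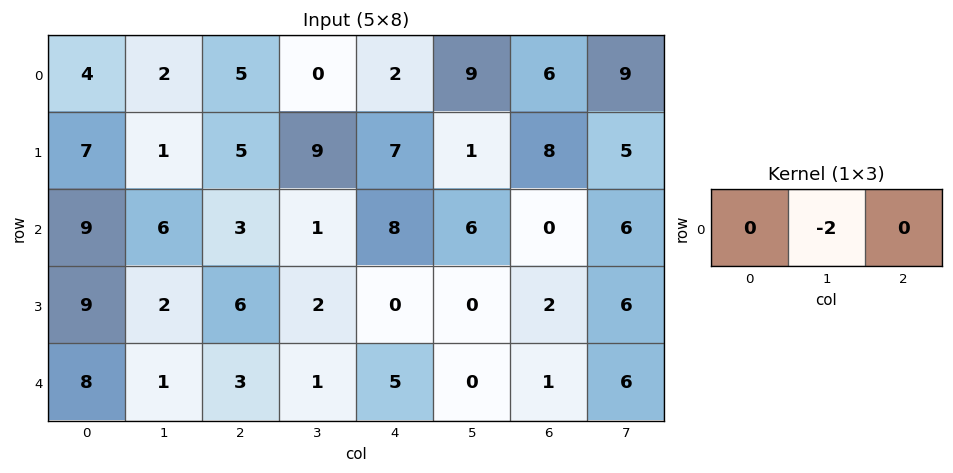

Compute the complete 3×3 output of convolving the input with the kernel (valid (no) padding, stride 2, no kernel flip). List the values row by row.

-4 0 -18
-12 -2 -12
-2 -2 0

Output[0,0]: The receptive field on the input at this output position is [4 2 5]. Elementwise product with the kernel and sum: 2·-2.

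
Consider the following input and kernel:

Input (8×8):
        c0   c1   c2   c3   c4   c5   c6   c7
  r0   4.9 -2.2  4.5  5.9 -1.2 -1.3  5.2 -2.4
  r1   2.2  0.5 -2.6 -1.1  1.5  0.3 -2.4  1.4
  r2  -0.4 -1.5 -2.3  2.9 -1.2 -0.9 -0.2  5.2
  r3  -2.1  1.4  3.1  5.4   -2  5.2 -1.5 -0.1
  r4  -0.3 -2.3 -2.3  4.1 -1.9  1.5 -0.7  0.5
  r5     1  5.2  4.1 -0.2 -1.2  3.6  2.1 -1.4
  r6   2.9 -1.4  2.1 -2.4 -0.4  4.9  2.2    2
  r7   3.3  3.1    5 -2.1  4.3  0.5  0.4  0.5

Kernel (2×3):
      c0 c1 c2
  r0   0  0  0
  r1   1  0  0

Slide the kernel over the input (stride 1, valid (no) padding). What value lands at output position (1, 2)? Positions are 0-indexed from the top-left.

The receptive field on the input at this output position is [-2.6 -1.1 1.5 / -2.3 2.9 -1.2]. Elementwise product with the kernel and sum: -2.3·1.

-2.3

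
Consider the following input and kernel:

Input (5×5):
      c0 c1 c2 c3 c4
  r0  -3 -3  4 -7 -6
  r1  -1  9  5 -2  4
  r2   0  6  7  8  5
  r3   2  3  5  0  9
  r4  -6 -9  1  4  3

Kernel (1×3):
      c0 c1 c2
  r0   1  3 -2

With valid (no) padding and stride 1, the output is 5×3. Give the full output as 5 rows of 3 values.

Output[0,0]: The receptive field on the input at this output position is [-3 -3 4]. Elementwise product with the kernel and sum: -3·1 + -3·3 + 4·-2.
Output[0,1]: The receptive field on the input at this output position is [-3 4 -7]. Elementwise product with the kernel and sum: -3·1 + 4·3 + -7·-2.

-20 23 -5
16 28 -9
4 11 21
1 18 -13
-35 -14 7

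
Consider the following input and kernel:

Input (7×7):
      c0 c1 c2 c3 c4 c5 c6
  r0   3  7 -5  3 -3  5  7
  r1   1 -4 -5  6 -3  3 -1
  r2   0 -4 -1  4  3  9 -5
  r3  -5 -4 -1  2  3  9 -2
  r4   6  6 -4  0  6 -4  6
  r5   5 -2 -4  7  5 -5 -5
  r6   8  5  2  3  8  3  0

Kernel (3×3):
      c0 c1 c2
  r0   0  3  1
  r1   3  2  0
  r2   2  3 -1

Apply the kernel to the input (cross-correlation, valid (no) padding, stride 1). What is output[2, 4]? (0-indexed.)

The receptive field on the input at this output position is [3 9 -5 / 3 9 -2 / 6 -4 6]. Elementwise product with the kernel and sum: 9·3 + -5·1 + 3·3 + 9·2 + 6·2 + -4·3 + 6·-1.

43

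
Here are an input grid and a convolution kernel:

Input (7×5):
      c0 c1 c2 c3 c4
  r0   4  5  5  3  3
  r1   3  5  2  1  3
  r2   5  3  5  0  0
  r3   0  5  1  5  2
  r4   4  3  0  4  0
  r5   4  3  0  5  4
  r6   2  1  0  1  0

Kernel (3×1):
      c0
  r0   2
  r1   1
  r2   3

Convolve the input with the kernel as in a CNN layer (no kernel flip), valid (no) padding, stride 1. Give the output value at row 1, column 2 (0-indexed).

The receptive field on the input at this output position is [2 / 5 / 1]. Elementwise product with the kernel and sum: 2·2 + 5·1 + 1·3.

12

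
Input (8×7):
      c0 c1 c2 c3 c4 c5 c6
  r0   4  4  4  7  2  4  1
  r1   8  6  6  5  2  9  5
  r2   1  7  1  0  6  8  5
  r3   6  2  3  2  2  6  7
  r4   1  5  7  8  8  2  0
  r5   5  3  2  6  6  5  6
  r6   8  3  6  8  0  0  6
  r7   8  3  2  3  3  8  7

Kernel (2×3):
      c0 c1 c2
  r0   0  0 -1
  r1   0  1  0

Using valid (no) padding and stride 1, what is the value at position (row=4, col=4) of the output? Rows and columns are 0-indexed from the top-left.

The receptive field on the input at this output position is [8 2 0 / 6 5 6]. Elementwise product with the kernel and sum: 0·-1 + 5·1.

5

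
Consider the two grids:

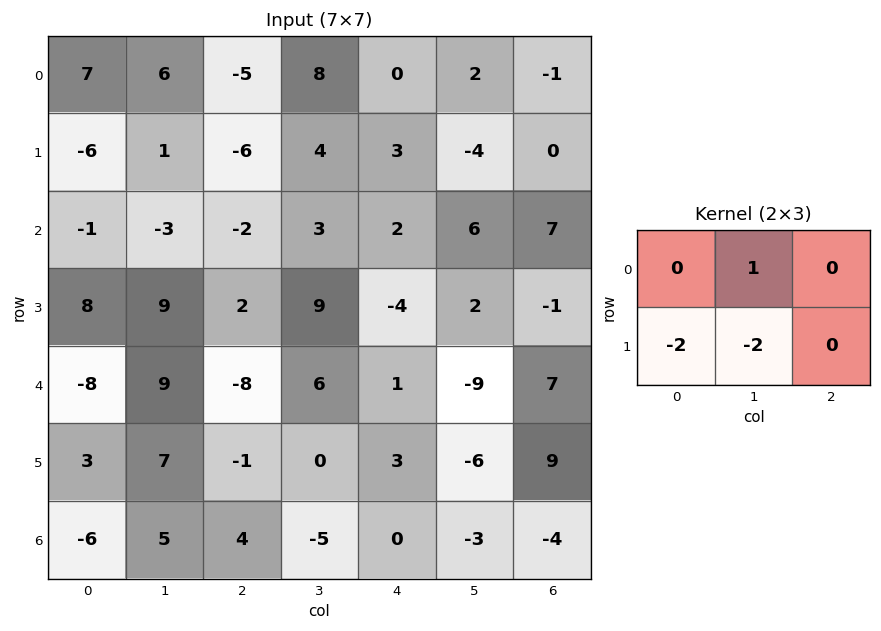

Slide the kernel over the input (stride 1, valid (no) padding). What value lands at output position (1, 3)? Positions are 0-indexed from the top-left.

-7

The receptive field on the input at this output position is [4 3 -4 / 3 2 6]. Elementwise product with the kernel and sum: 3·1 + 3·-2 + 2·-2.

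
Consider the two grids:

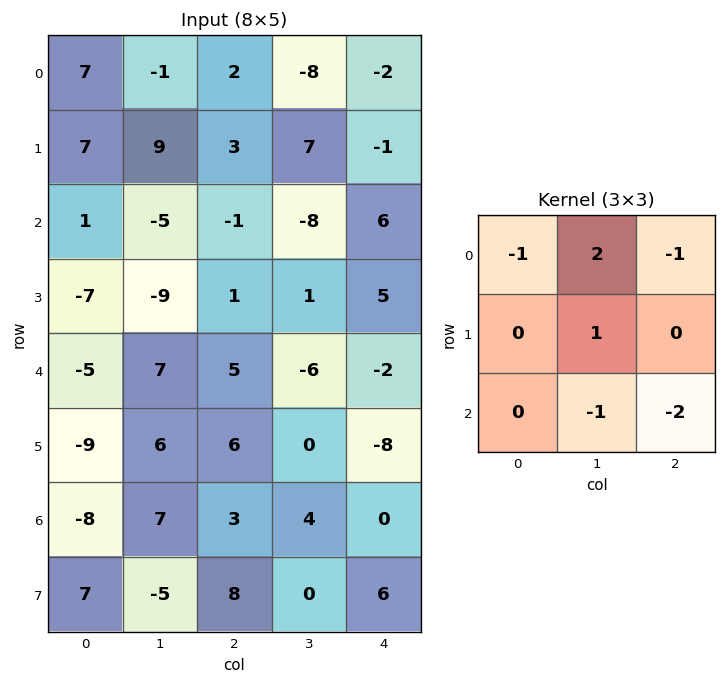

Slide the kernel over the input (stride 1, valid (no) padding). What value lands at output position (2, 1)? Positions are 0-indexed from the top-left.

The receptive field on the input at this output position is [-5 -1 -8 / -9 1 1 / 7 5 -6]. Elementwise product with the kernel and sum: -5·-1 + -1·2 + -8·-1 + 1·1 + 5·-1 + -6·-2.

19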